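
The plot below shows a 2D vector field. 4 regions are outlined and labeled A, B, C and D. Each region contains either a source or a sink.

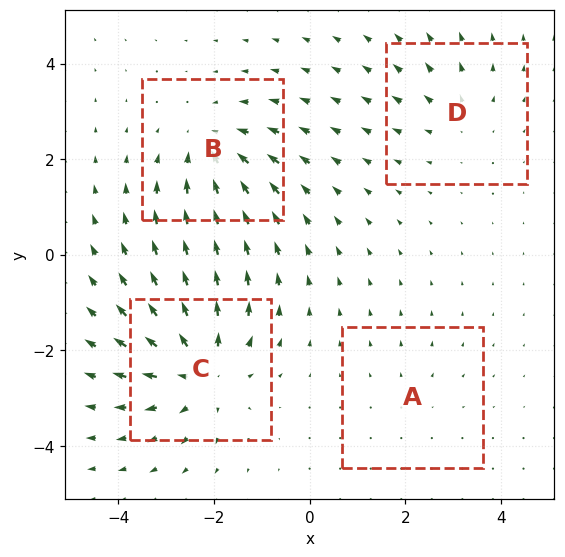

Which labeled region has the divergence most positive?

Divergence at each region's feature centre — A: about +2, B: about -5, C: about +6, D: about +3. Region C is most positive.

C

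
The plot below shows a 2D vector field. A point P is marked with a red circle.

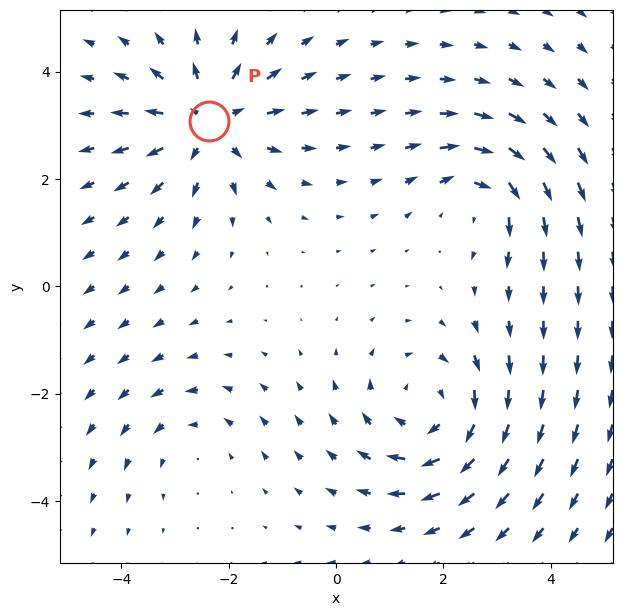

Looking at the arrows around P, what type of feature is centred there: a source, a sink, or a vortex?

At P (-2.4, 3.1) the arrows spread outward. Divergence about +5, curl ≈0 — positive divergence with near-zero curl is a source.

source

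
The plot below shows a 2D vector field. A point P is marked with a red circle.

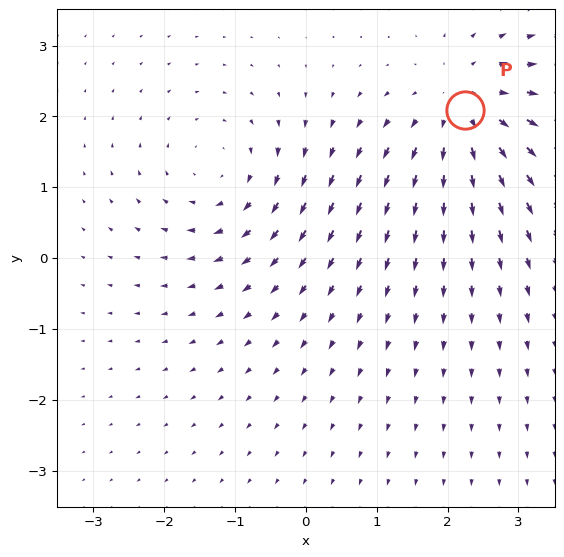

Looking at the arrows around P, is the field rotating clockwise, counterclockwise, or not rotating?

not rotating

Near P at (2.2, 2.1) the arrows show no circulation. The curl there is ≈0.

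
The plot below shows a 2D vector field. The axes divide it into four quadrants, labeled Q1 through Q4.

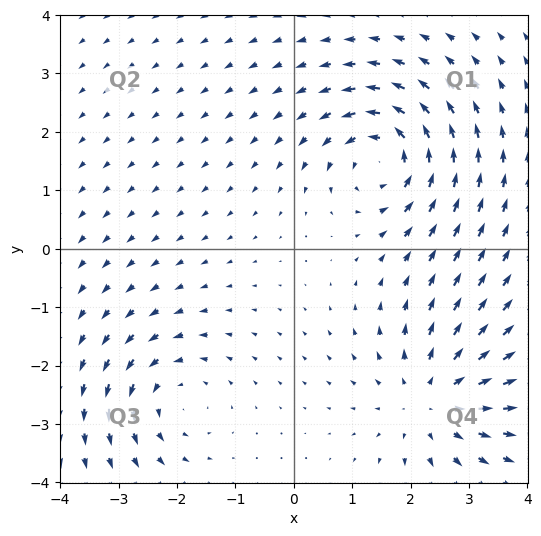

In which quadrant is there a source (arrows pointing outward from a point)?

The source sits at approximately (2.4, -2.6), which lies in quadrant Q4. The divergence there is about +4, positive as expected for a source.

Q4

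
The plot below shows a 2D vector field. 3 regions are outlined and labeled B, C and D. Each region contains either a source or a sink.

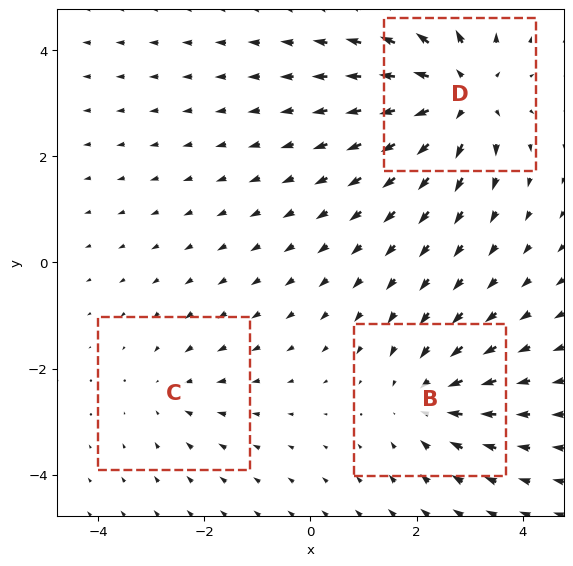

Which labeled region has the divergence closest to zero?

Divergence at each region's feature centre — B: about -3, C: about -2, D: about +5. Region C is closest to zero.

C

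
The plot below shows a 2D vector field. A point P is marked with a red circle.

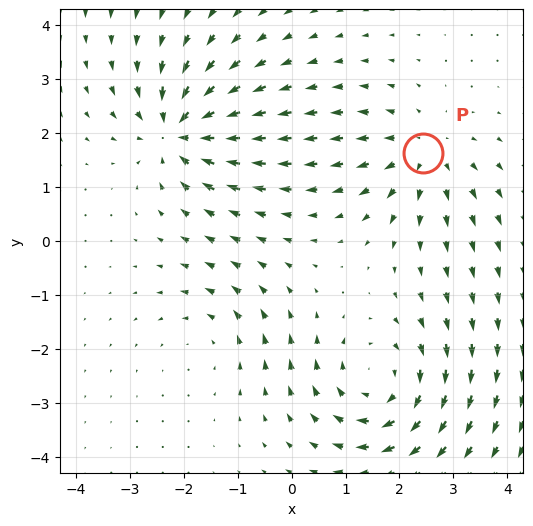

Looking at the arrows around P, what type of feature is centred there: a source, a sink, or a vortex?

At P (2.4, 1.6) the arrows spread outward. Divergence about +3, curl ≈0 — positive divergence with near-zero curl is a source.

source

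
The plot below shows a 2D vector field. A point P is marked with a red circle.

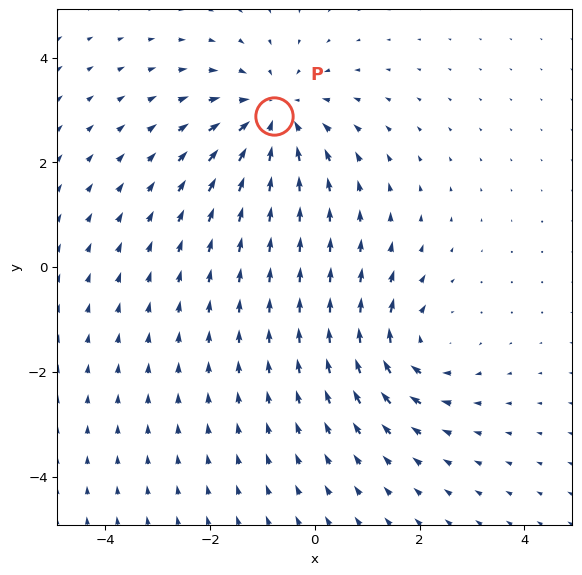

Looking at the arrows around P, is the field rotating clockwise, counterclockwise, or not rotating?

Near P at (-0.8, 2.9) the arrows show no circulation. The curl there is ≈0.

not rotating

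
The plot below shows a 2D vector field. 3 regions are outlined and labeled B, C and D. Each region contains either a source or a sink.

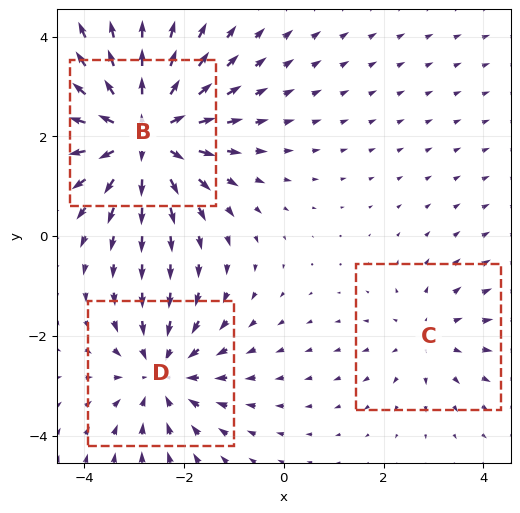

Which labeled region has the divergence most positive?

Divergence at each region's feature centre — B: about +4, C: about +2, D: about -3. Region B is most positive.

B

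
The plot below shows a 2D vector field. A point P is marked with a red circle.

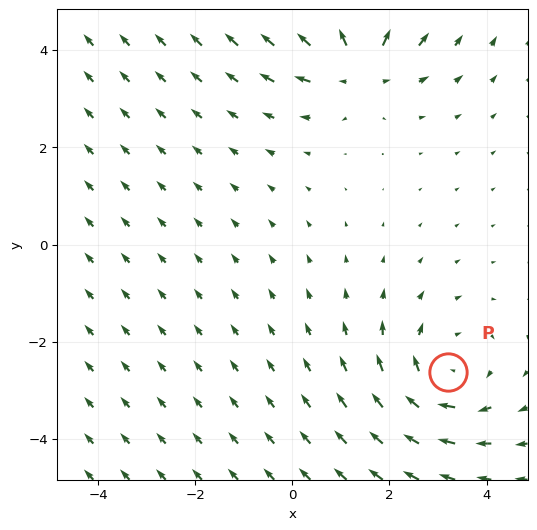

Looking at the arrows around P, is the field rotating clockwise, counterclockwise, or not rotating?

clockwise

Near P at (3.2, -2.6) the arrows circulate clockwise. The curl (z-component) there is about -3; negative curl means clockwise rotation.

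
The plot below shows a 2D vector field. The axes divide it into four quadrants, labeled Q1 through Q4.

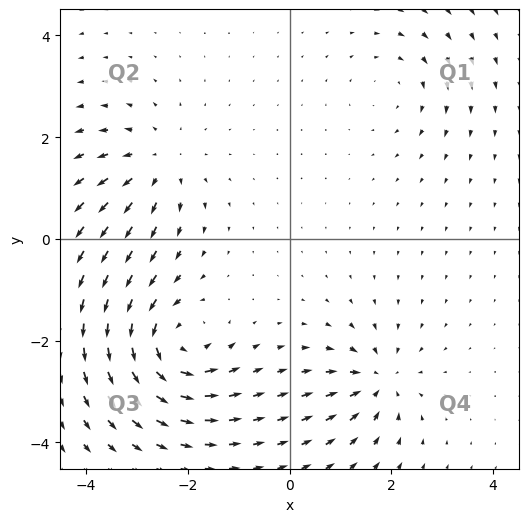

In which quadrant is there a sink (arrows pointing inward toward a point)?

The sink sits at approximately (1.7, -2.8), which lies in quadrant Q4. The divergence there is about -5, negative as expected for a sink.

Q4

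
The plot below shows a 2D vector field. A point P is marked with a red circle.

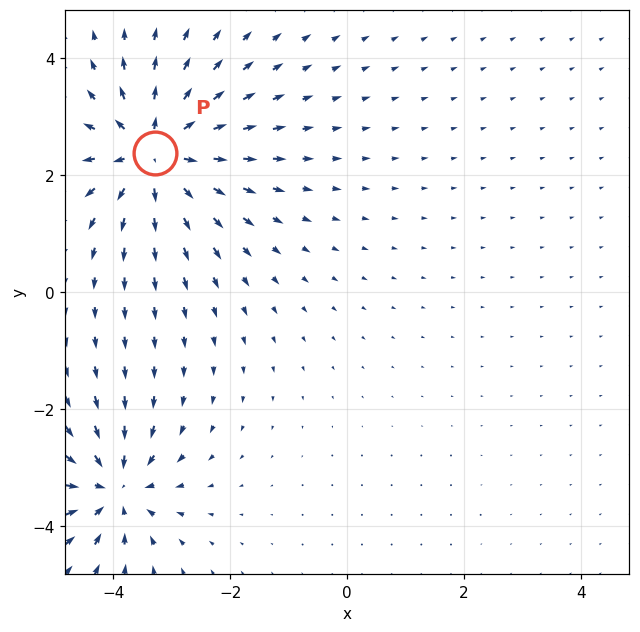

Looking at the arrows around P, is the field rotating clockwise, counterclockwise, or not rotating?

Near P at (-3.3, 2.4) the arrows show no circulation. The curl there is ≈0.

not rotating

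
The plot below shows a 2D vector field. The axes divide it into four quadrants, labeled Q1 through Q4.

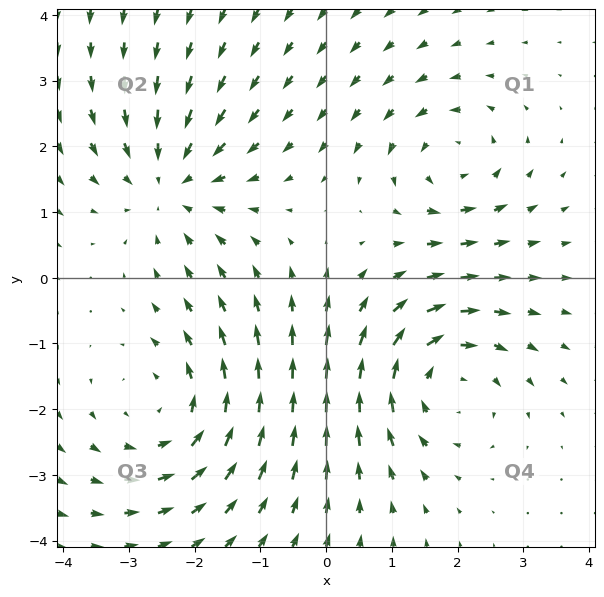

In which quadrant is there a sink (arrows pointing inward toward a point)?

Q2

The sink sits at approximately (-2.4, 1.4), which lies in quadrant Q2. The divergence there is about -4, negative as expected for a sink.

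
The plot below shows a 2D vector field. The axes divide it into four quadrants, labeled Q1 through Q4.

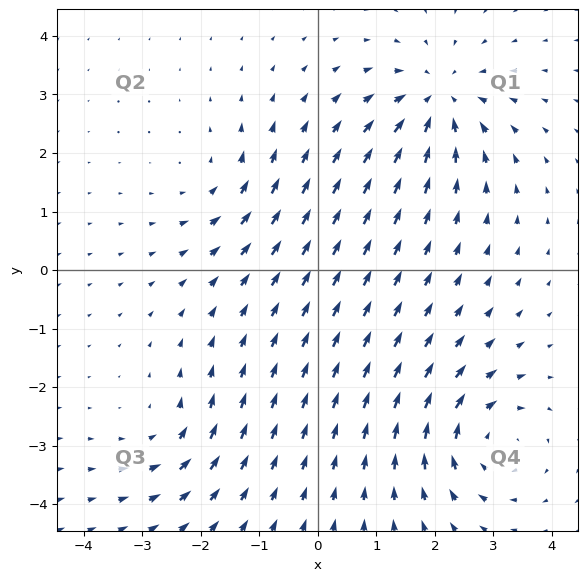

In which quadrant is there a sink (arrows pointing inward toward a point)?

Q1

The sink sits at approximately (2.1, 2.9), which lies in quadrant Q1. The divergence there is about -6, negative as expected for a sink.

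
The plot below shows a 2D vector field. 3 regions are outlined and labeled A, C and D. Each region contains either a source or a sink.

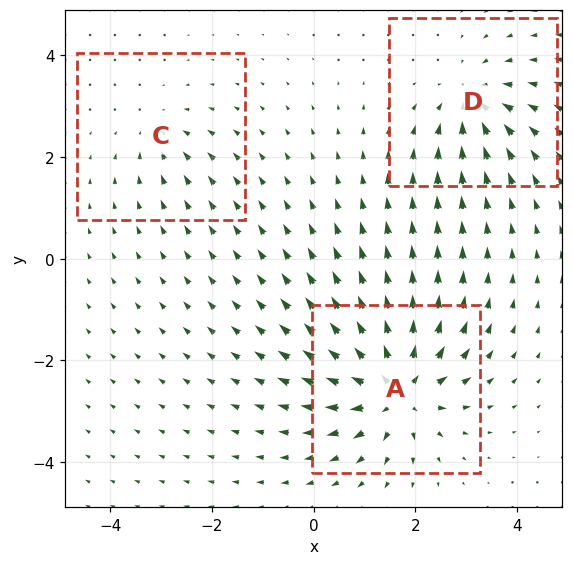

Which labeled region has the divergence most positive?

A

Divergence at each region's feature centre — A: about +6, C: about -2, D: about -4. Region A is most positive.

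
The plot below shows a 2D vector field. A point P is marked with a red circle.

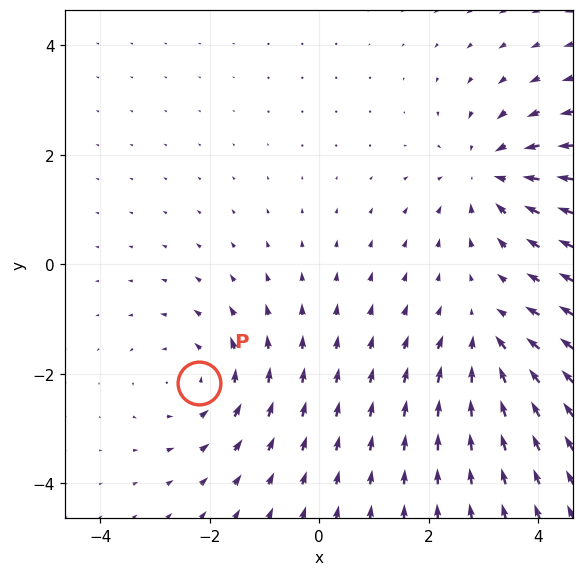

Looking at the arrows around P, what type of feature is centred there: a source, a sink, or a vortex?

At P (-2.2, -2.2) the arrows circulate counterclockwise. Divergence ≈0, curl about +3 — near-zero divergence with nonzero curl is a vortex.

vortex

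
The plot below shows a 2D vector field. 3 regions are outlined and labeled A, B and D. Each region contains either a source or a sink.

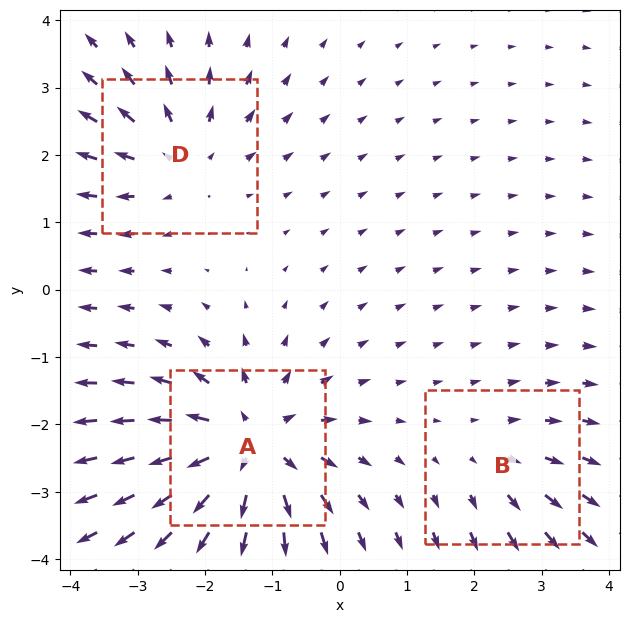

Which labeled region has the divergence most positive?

Divergence at each region's feature centre — A: about +5, B: about +2, D: about +3. Region A is most positive.

A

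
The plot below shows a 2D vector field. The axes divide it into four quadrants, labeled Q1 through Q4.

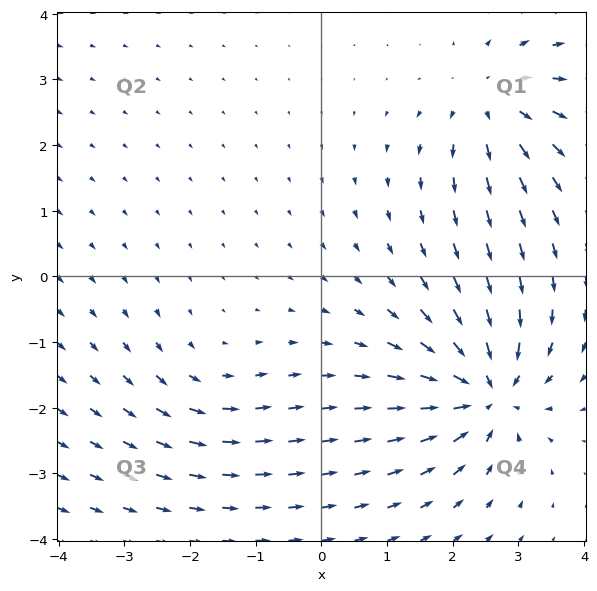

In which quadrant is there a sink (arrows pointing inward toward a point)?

Q4

The sink sits at approximately (2.5, -1.8), which lies in quadrant Q4. The divergence there is about -6, negative as expected for a sink.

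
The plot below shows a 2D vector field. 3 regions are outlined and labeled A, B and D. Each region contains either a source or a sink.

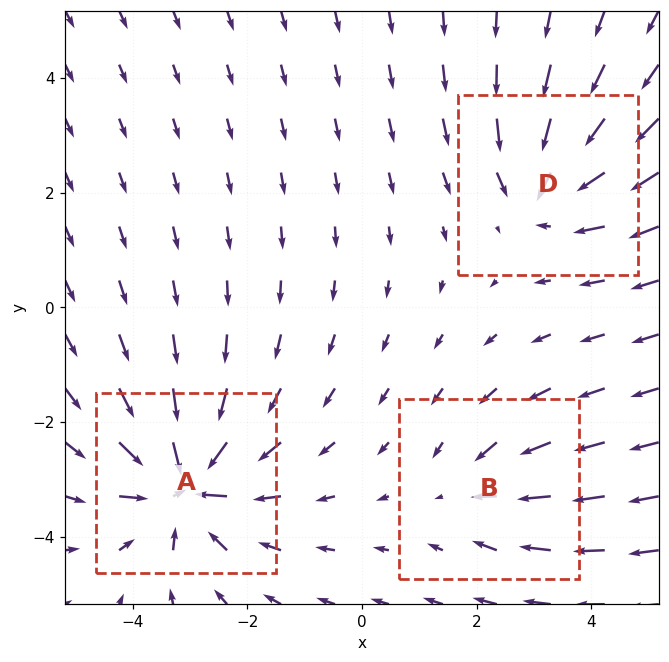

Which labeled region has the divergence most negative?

A

Divergence at each region's feature centre — A: about -5, B: about -2, D: about -3. Region A is most negative.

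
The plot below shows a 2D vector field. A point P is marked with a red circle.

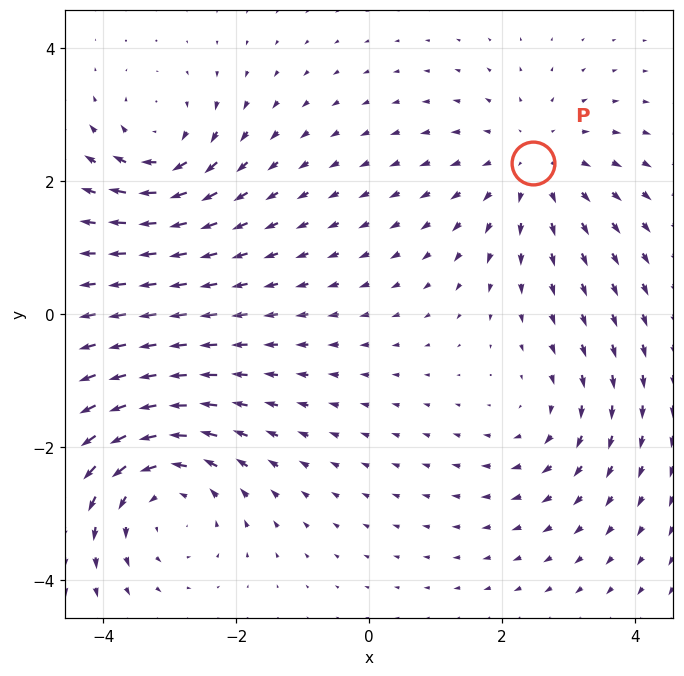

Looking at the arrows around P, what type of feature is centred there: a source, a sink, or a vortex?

At P (2.5, 2.3) the arrows spread outward. Divergence about +3, curl ≈0 — positive divergence with near-zero curl is a source.

source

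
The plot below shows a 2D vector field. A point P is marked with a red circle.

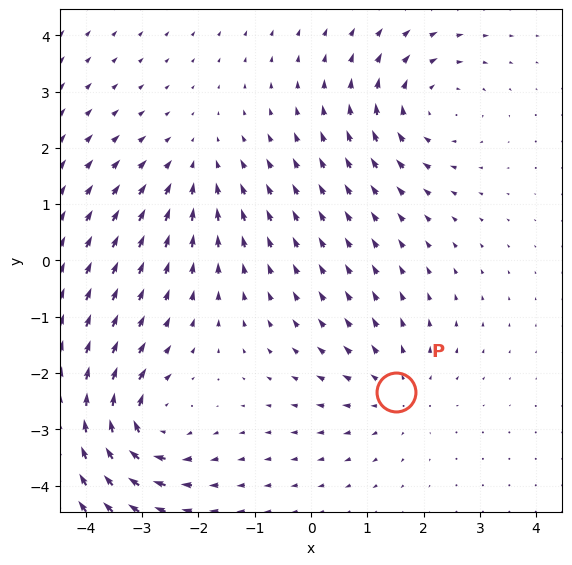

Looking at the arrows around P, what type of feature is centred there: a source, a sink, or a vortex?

At P (1.5, -2.3) the arrows spread outward. Divergence about +3, curl ≈0 — positive divergence with near-zero curl is a source.

source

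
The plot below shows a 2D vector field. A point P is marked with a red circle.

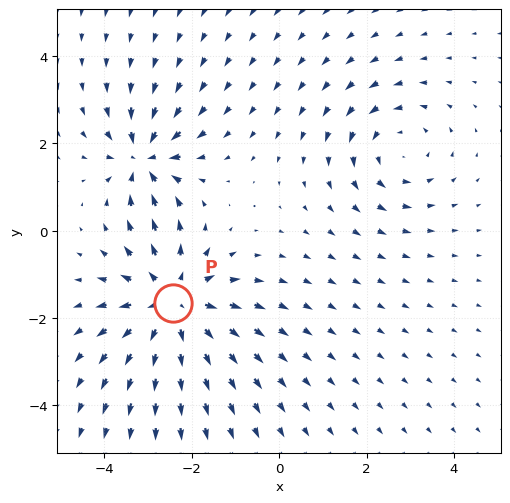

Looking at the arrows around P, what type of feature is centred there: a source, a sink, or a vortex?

source

At P (-2.4, -1.7) the arrows spread outward. Divergence about +4, curl ≈0 — positive divergence with near-zero curl is a source.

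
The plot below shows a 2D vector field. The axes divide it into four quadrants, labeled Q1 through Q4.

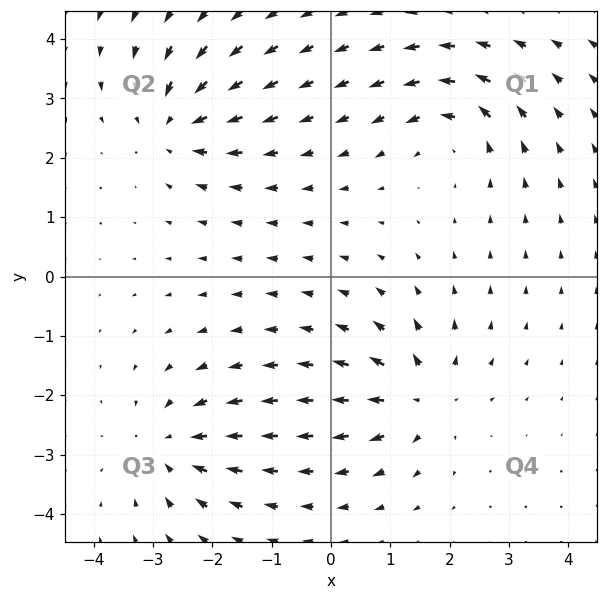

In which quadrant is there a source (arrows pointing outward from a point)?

The source sits at approximately (1.5, -2.0), which lies in quadrant Q4. The divergence there is about +6, positive as expected for a source.

Q4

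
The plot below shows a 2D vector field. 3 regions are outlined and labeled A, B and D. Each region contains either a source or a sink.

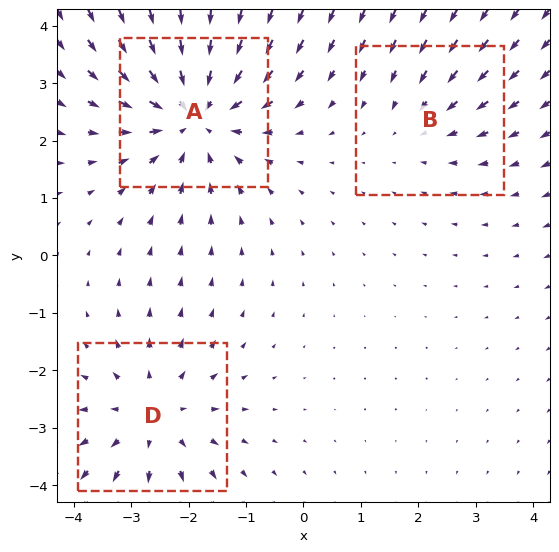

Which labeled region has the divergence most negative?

A

Divergence at each region's feature centre — A: about -4, B: about -2, D: about +3. Region A is most negative.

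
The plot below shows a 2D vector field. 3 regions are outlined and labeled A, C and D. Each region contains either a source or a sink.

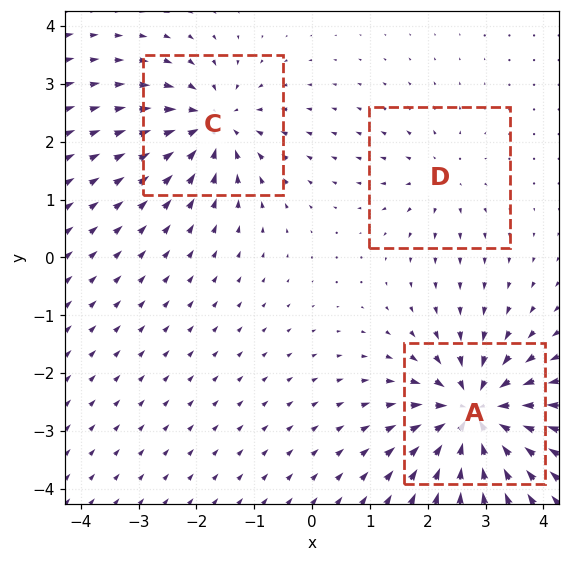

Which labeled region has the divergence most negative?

Divergence at each region's feature centre — A: about -6, C: about -4, D: about +2. Region A is most negative.

A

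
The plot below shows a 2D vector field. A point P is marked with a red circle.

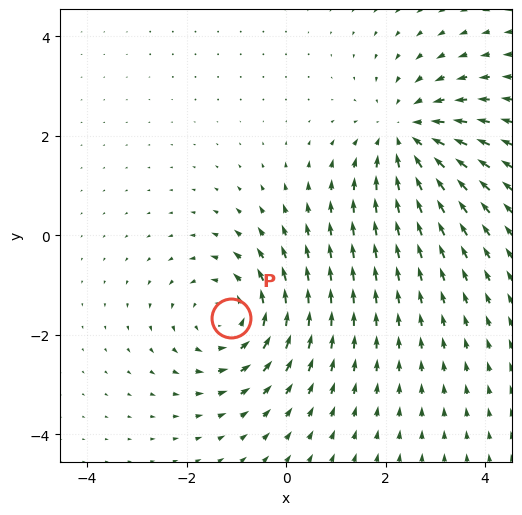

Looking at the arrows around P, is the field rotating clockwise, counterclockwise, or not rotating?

Near P at (-1.1, -1.7) the arrows circulate counterclockwise. The curl (z-component) there is about +4; positive curl means counterclockwise rotation.

counterclockwise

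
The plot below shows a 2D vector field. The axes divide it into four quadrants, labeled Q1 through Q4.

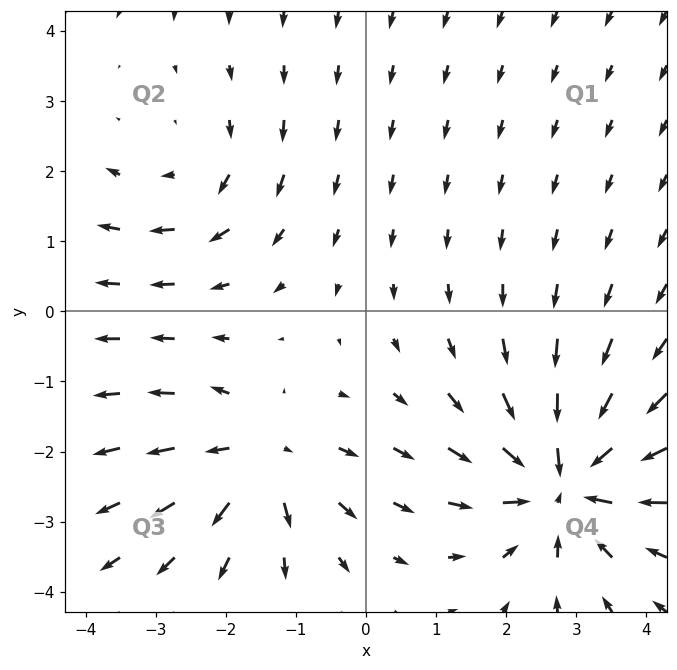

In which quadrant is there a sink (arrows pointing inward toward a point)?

The sink sits at approximately (2.8, -2.4), which lies in quadrant Q4. The divergence there is about -6, negative as expected for a sink.

Q4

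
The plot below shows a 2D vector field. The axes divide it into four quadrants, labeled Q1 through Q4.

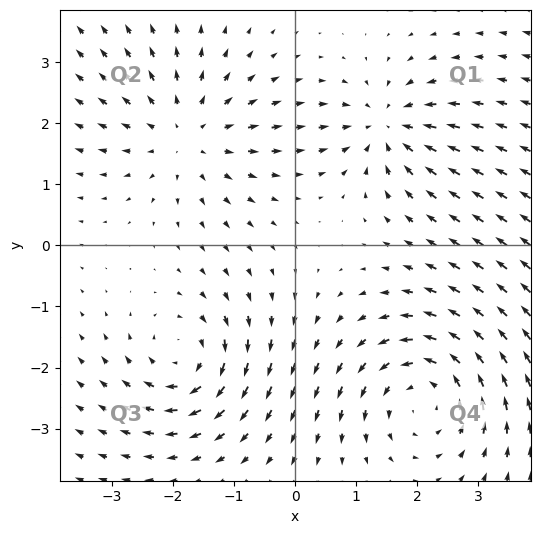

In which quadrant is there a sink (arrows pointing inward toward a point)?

The sink sits at approximately (1.5, 1.9), which lies in quadrant Q1. The divergence there is about -4, negative as expected for a sink.

Q1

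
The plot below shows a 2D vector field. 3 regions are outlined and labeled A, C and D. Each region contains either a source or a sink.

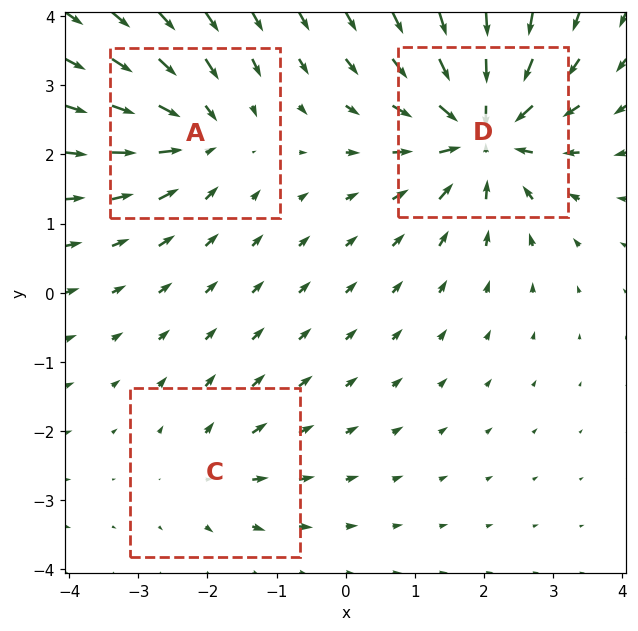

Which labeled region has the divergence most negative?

D

Divergence at each region's feature centre — A: about -4, C: about +2, D: about -6. Region D is most negative.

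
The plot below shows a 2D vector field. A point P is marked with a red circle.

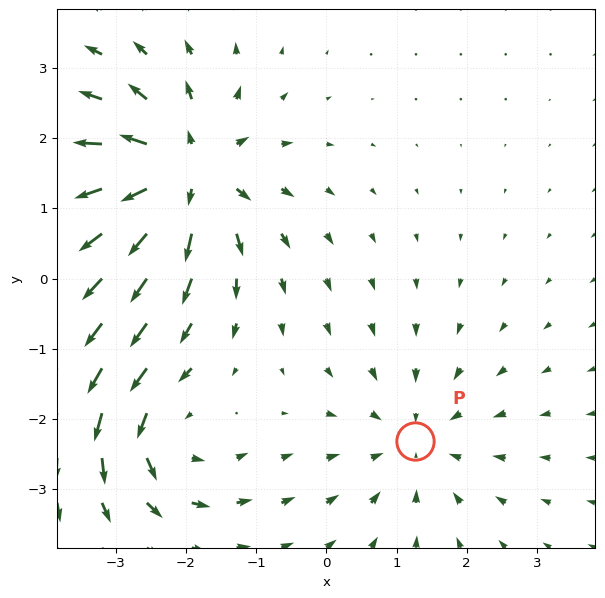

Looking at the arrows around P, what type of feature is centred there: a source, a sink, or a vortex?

sink

At P (1.3, -2.3) the arrows converge inward. Divergence about -3, curl ≈0 — negative divergence with near-zero curl is a sink.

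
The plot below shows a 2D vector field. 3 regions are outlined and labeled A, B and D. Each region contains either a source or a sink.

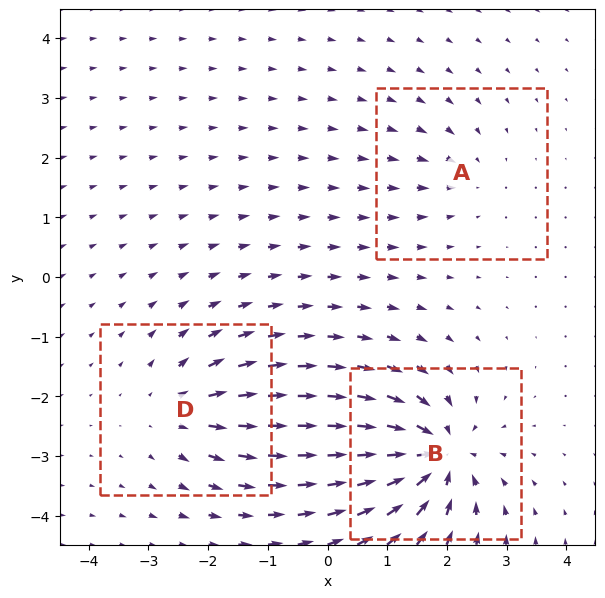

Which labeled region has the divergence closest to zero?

Divergence at each region's feature centre — A: about -2, B: about -7, D: about +4. Region A is closest to zero.

A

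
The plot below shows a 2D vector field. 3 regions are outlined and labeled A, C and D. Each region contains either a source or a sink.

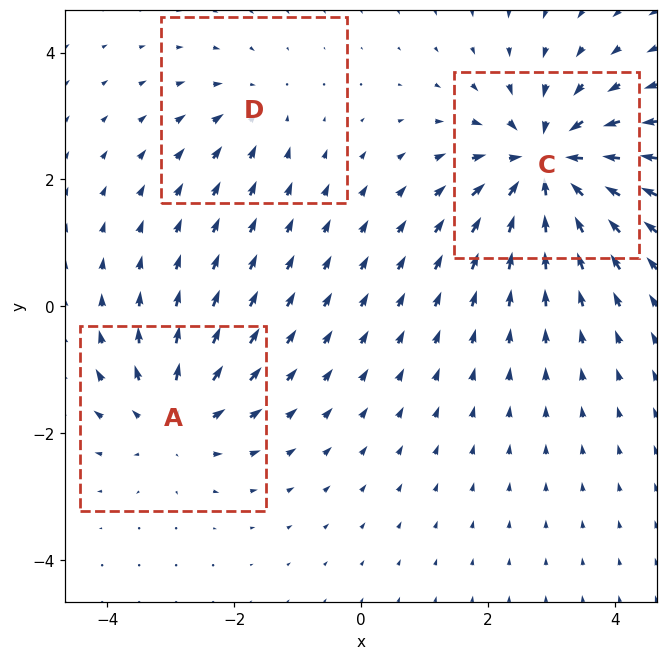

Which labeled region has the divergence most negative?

C

Divergence at each region's feature centre — A: about +3, C: about -6, D: about -2. Region C is most negative.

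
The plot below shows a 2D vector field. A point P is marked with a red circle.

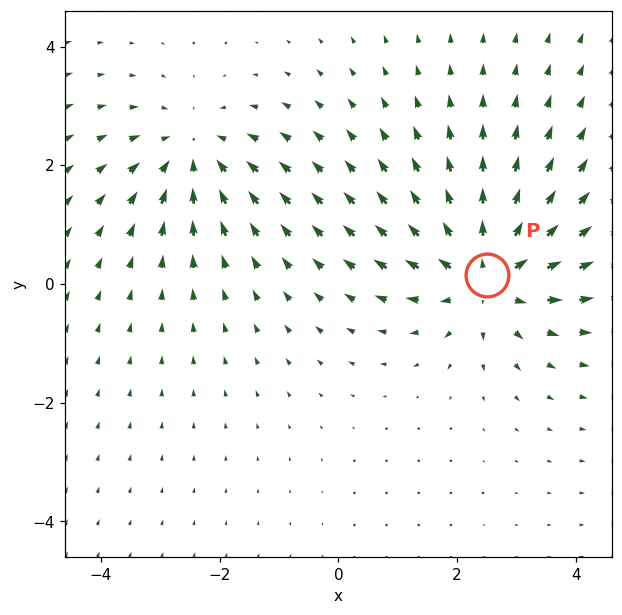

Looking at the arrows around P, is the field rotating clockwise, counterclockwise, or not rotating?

not rotating

Near P at (2.5, 0.2) the arrows show no circulation. The curl there is ≈0.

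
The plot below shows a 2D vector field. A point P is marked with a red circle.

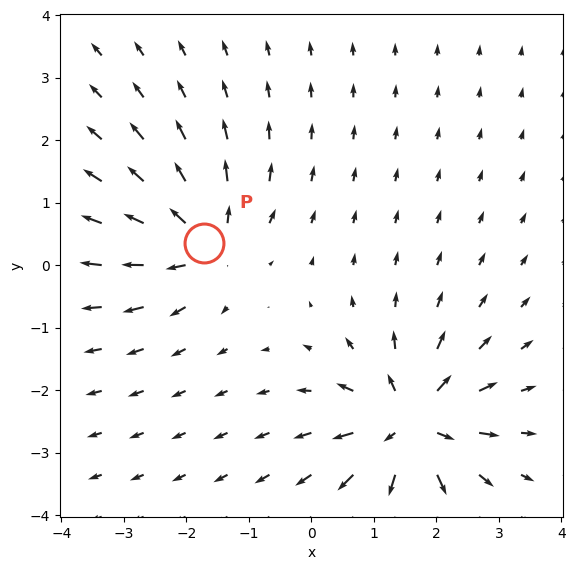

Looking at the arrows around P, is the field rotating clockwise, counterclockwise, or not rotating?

not rotating

Near P at (-1.7, 0.3) the arrows show no circulation. The curl there is ≈0.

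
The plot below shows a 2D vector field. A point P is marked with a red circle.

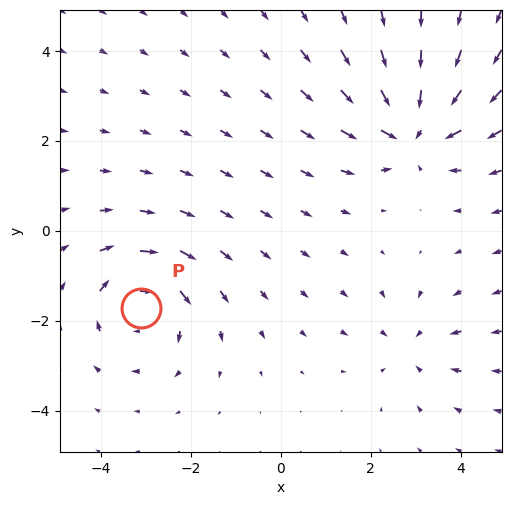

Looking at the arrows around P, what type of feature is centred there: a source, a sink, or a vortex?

vortex

At P (-3.1, -1.7) the arrows circulate clockwise. Divergence ≈0, curl about -4 — near-zero divergence with nonzero curl is a vortex.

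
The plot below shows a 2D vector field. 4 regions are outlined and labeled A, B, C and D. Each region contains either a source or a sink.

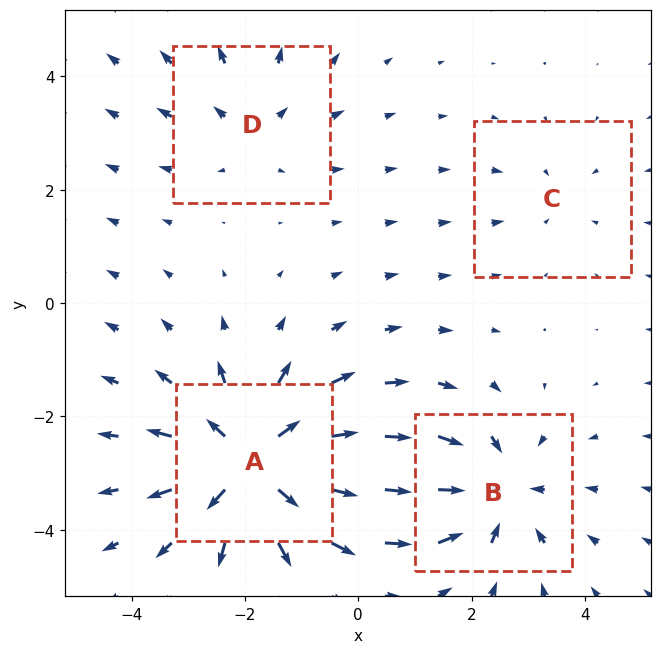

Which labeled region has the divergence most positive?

A

Divergence at each region's feature centre — A: about +7, B: about -5, C: about -2, D: about +3. Region A is most positive.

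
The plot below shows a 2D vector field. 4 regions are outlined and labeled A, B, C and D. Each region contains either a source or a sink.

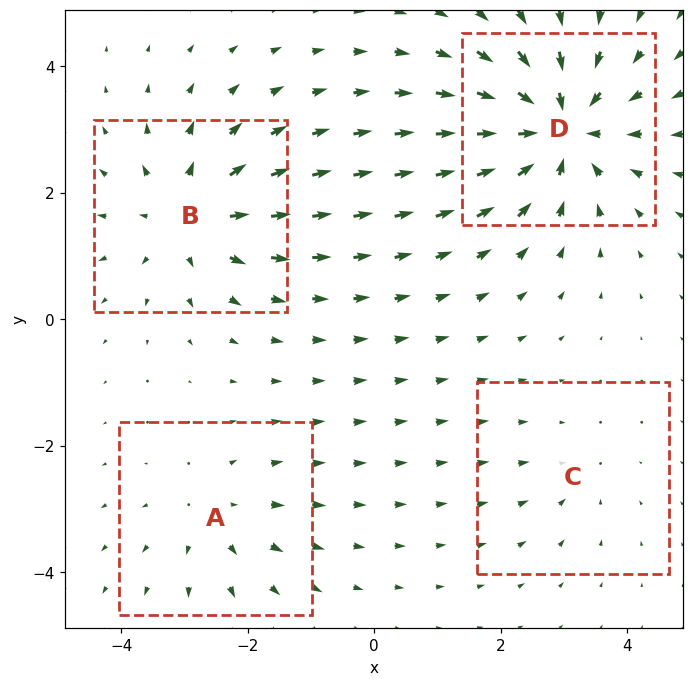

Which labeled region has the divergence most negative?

D

Divergence at each region's feature centre — A: about +3, B: about +5, C: about -2, D: about -7. Region D is most negative.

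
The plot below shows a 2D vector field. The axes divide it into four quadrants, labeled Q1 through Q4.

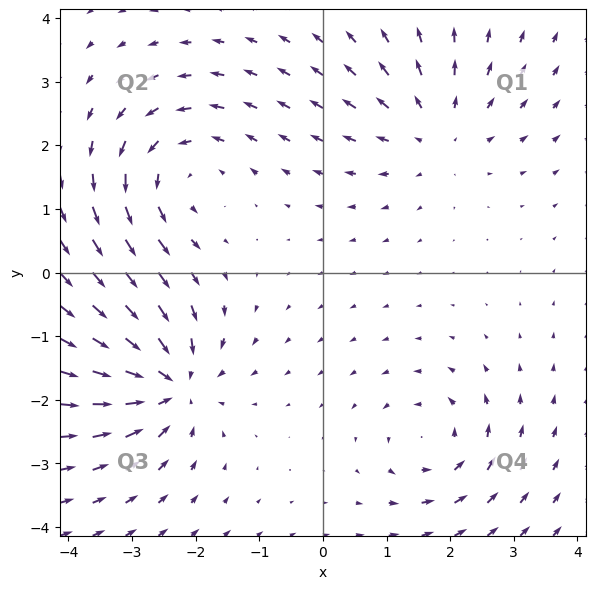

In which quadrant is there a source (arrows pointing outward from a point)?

Q1

The source sits at approximately (1.8, 2.2), which lies in quadrant Q1. The divergence there is about +3, positive as expected for a source.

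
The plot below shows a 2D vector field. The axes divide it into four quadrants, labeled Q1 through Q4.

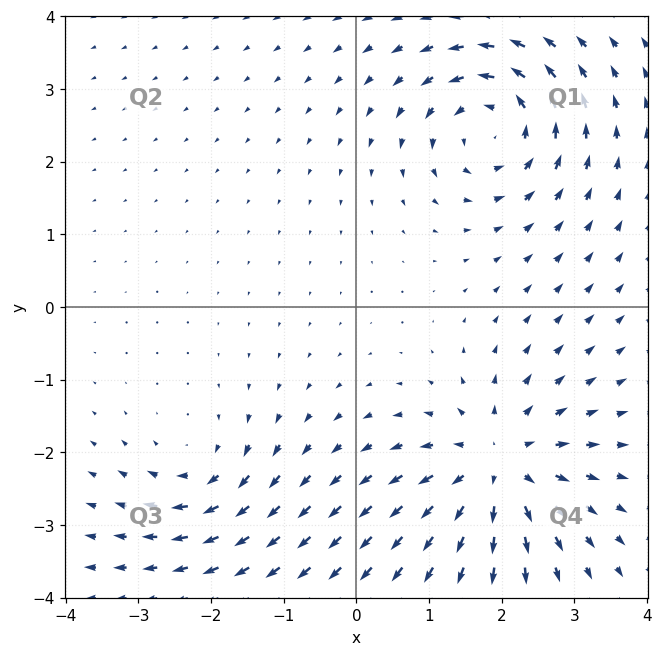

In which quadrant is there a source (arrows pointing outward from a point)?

The source sits at approximately (1.9, -2.2), which lies in quadrant Q4. The divergence there is about +6, positive as expected for a source.

Q4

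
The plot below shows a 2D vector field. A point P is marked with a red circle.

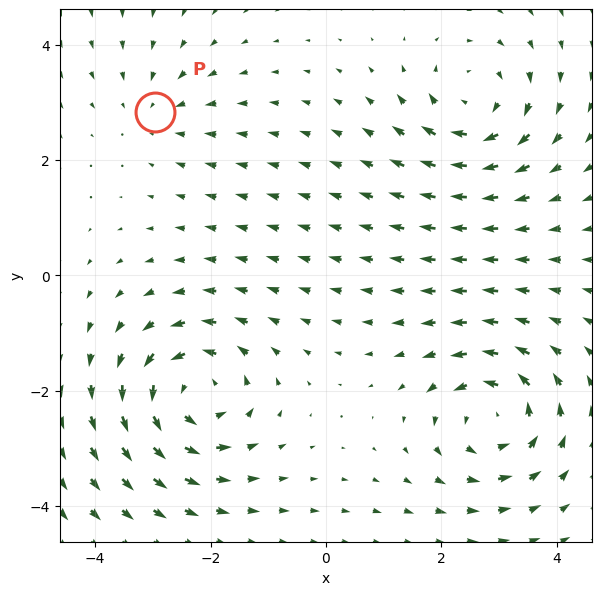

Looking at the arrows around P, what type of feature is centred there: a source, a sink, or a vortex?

sink

At P (-3.0, 2.8) the arrows converge inward. Divergence about -2, curl ≈0 — negative divergence with near-zero curl is a sink.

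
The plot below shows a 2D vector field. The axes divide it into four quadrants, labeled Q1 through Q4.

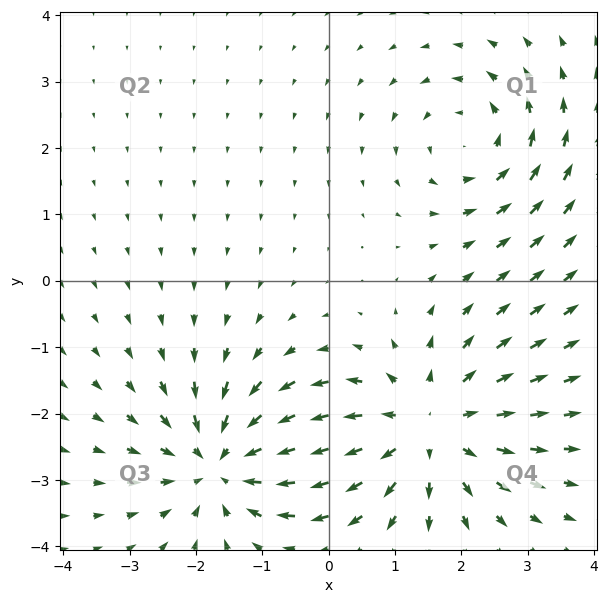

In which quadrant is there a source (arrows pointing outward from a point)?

Q4

The source sits at approximately (1.5, -2.2), which lies in quadrant Q4. The divergence there is about +4, positive as expected for a source.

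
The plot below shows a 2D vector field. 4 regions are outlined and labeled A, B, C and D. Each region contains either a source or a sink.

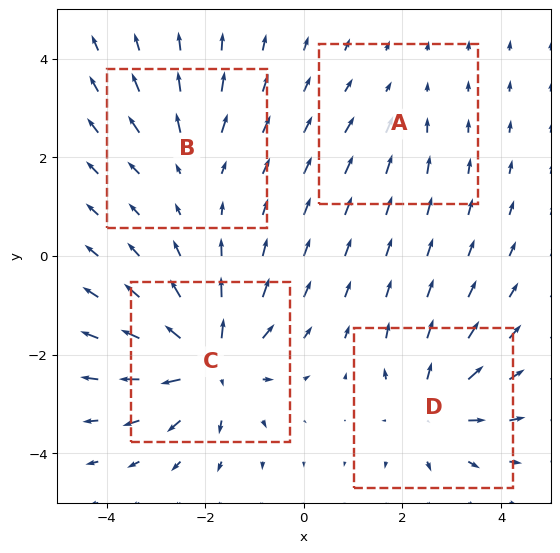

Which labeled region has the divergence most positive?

Divergence at each region's feature centre — A: about -2, B: about +3, C: about +8, D: about +6. Region C is most positive.

C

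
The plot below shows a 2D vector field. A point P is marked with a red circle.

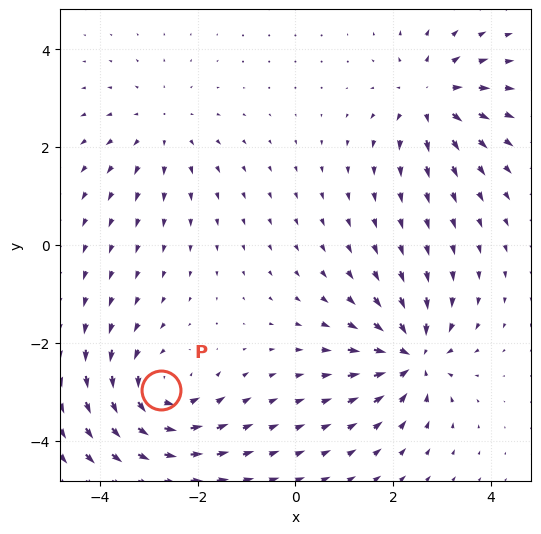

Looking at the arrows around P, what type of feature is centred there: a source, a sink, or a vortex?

At P (-2.7, -3.0) the arrows circulate counterclockwise. Divergence ≈0, curl about +5 — near-zero divergence with nonzero curl is a vortex.

vortex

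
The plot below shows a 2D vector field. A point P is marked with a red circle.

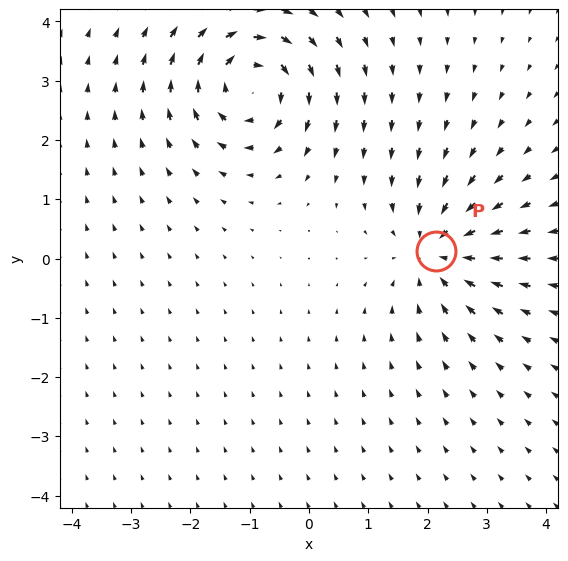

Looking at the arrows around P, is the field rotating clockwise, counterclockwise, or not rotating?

not rotating

Near P at (2.1, 0.1) the arrows show no circulation. The curl there is ≈0.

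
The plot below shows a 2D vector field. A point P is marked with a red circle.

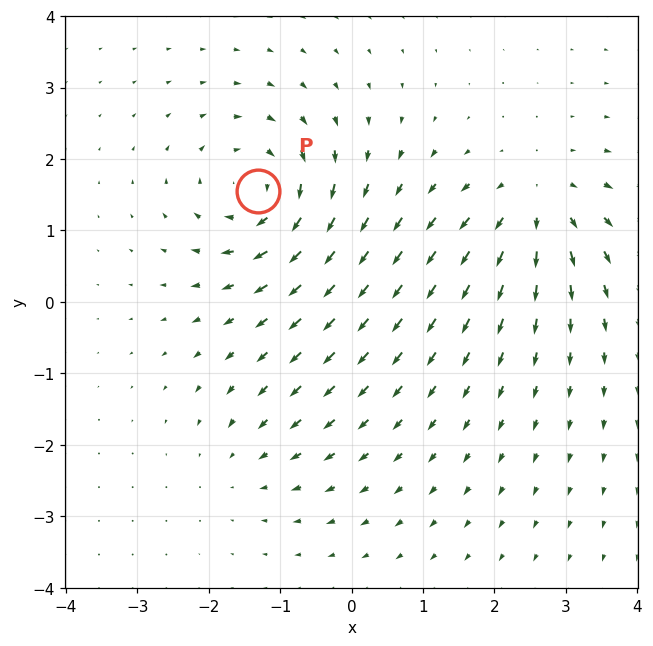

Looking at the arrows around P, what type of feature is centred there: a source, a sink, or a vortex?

vortex

At P (-1.3, 1.5) the arrows circulate clockwise. Divergence ≈0, curl about -6 — near-zero divergence with nonzero curl is a vortex.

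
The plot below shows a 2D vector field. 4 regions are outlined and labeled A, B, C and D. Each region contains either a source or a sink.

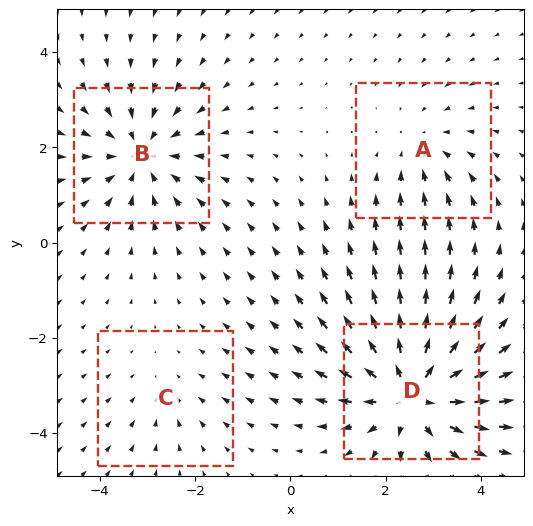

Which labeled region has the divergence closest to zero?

C

Divergence at each region's feature centre — A: about -3, B: about -4, C: about -2, D: about +6. Region C is closest to zero.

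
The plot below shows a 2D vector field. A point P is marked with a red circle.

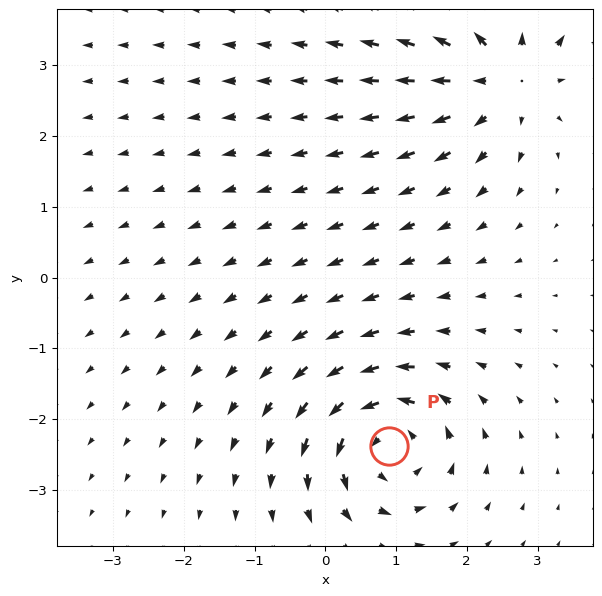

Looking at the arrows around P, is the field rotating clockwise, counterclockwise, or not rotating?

Near P at (0.9, -2.4) the arrows circulate counterclockwise. The curl (z-component) there is about +5; positive curl means counterclockwise rotation.

counterclockwise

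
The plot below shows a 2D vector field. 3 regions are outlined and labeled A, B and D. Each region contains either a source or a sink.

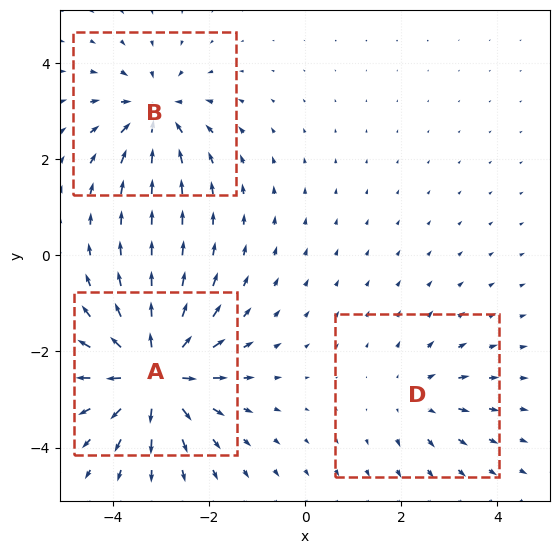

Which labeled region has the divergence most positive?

A

Divergence at each region's feature centre — A: about +6, B: about -4, D: about +2. Region A is most positive.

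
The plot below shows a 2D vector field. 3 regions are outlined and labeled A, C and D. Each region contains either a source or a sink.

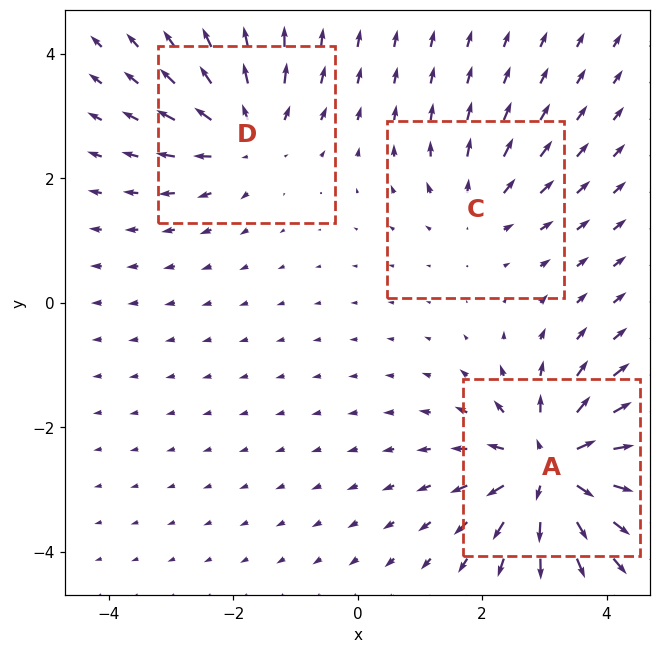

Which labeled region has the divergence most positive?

A

Divergence at each region's feature centre — A: about +6, C: about +3, D: about +4. Region A is most positive.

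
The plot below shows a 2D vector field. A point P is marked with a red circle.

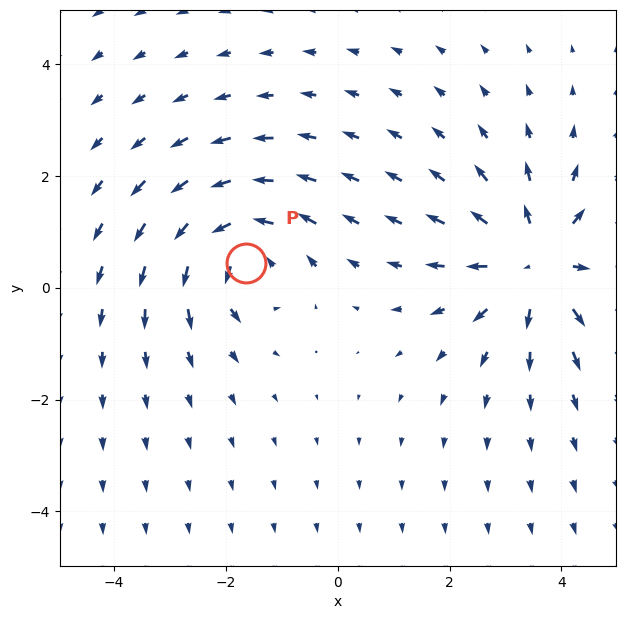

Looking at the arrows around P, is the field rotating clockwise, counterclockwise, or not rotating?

Near P at (-1.6, 0.4) the arrows circulate counterclockwise. The curl (z-component) there is about +4; positive curl means counterclockwise rotation.

counterclockwise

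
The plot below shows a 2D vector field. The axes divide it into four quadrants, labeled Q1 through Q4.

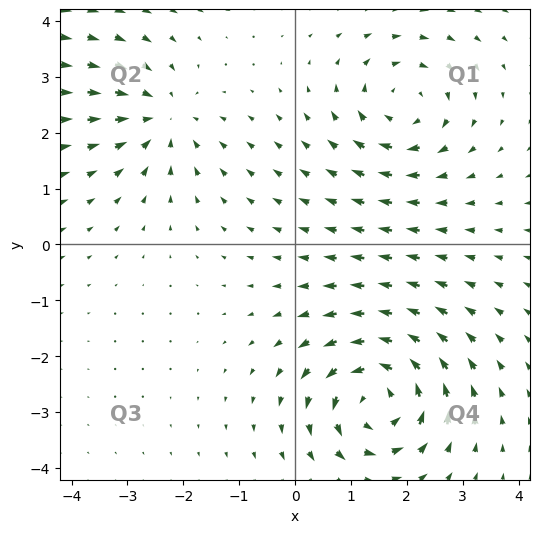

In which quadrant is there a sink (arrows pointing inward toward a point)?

The sink sits at approximately (-2.4, 2.2), which lies in quadrant Q2. The divergence there is about -3, negative as expected for a sink.

Q2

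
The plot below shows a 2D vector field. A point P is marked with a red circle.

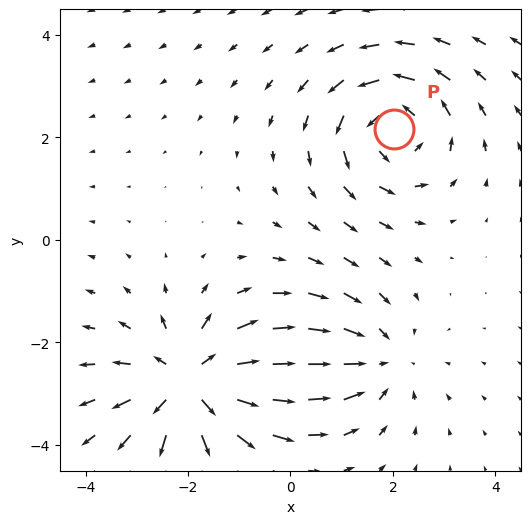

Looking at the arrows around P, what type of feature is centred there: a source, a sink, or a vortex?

At P (2.0, 2.2) the arrows circulate counterclockwise. Divergence ≈0, curl about +4 — near-zero divergence with nonzero curl is a vortex.

vortex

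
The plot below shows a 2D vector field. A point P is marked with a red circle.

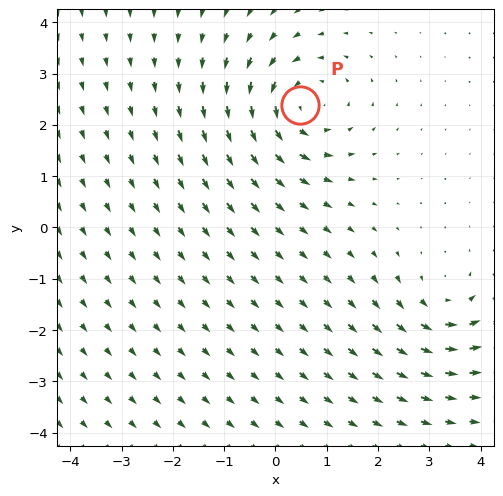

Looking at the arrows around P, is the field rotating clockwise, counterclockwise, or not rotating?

counterclockwise

Near P at (0.5, 2.4) the arrows circulate counterclockwise. The curl (z-component) there is about +5; positive curl means counterclockwise rotation.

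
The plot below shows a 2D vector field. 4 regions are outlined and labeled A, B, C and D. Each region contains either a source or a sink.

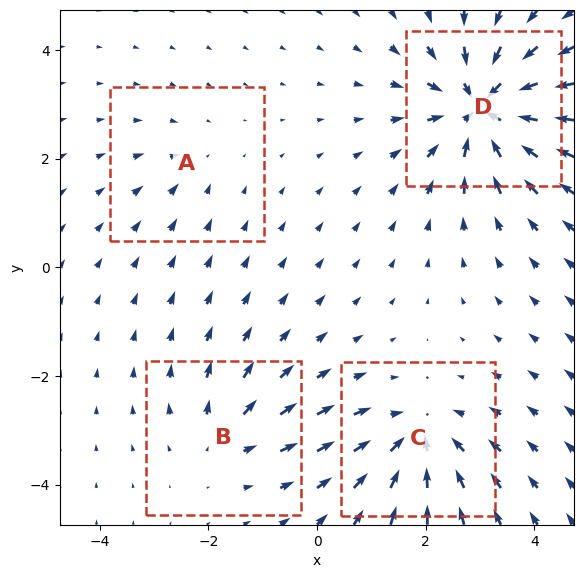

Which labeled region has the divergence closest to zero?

A

Divergence at each region's feature centre — A: about -2, B: about +3, C: about -5, D: about -7. Region A is closest to zero.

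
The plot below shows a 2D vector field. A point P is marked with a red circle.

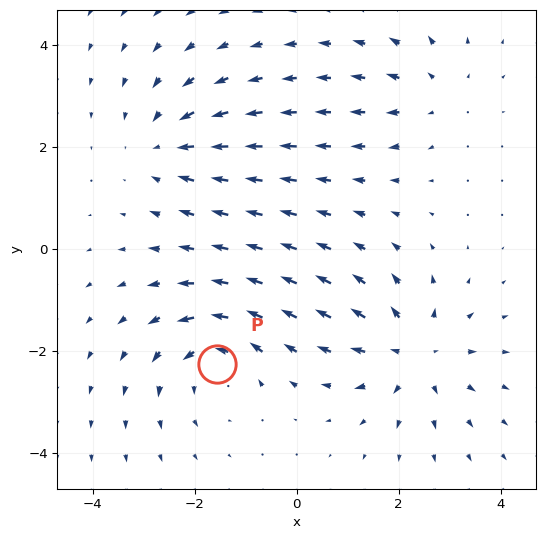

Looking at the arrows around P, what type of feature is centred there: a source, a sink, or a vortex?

At P (-1.6, -2.3) the arrows circulate counterclockwise. Divergence ≈0, curl about +5 — near-zero divergence with nonzero curl is a vortex.

vortex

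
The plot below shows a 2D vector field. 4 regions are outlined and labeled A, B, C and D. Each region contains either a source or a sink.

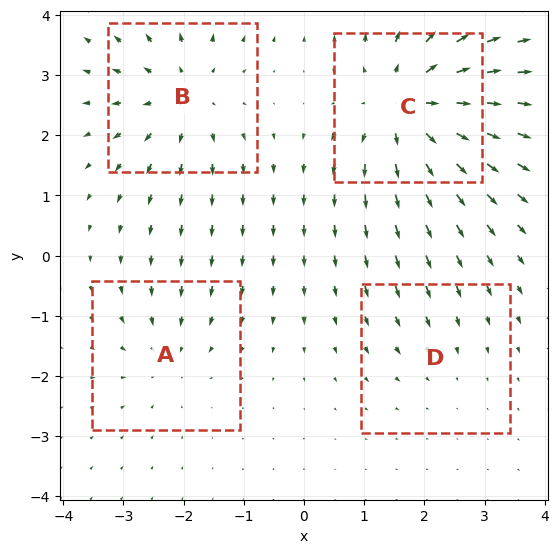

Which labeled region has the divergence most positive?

C

Divergence at each region's feature centre — A: about -3, B: about +5, C: about +7, D: about -2. Region C is most positive.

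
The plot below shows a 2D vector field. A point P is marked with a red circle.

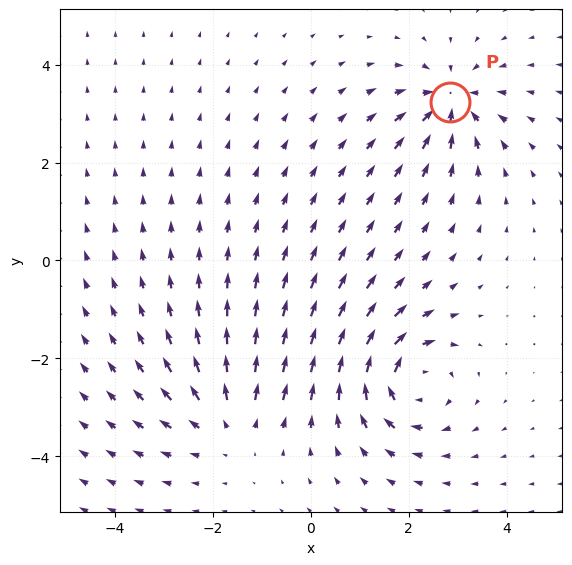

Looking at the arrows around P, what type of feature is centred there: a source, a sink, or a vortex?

At P (2.9, 3.2) the arrows converge inward. Divergence about -5, curl ≈0 — negative divergence with near-zero curl is a sink.

sink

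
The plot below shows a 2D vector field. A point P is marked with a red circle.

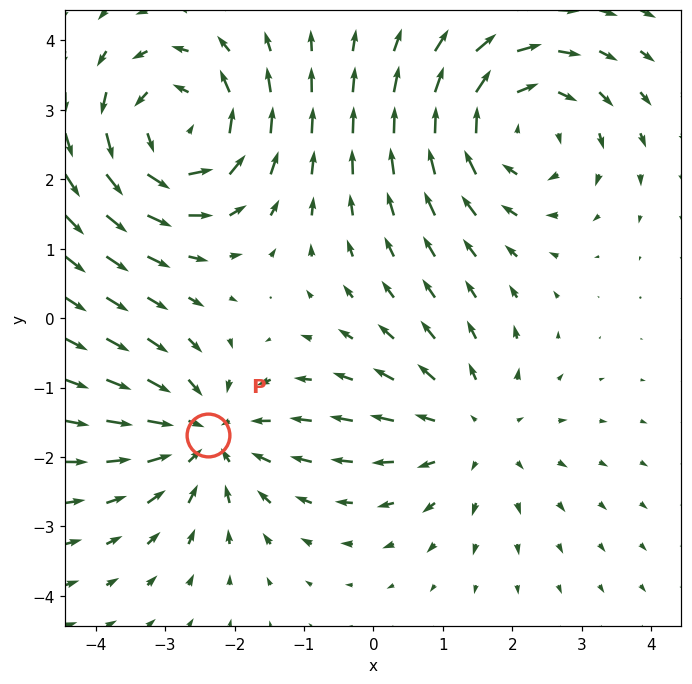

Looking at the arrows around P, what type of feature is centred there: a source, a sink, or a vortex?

At P (-2.4, -1.7) the arrows converge inward. Divergence about -4, curl ≈0 — negative divergence with near-zero curl is a sink.

sink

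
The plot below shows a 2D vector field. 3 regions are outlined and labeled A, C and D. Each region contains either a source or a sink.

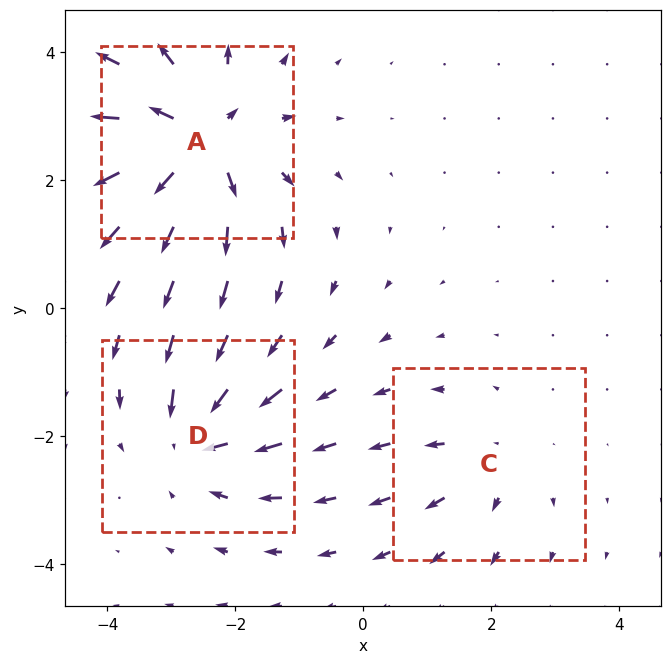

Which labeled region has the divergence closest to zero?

Divergence at each region's feature centre — A: about +5, C: about +2, D: about -4. Region C is closest to zero.

C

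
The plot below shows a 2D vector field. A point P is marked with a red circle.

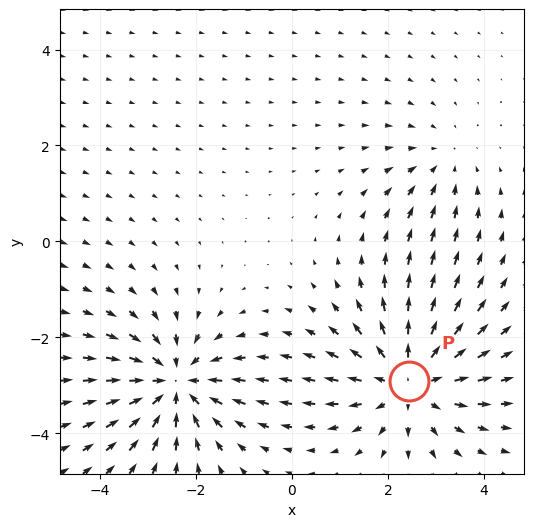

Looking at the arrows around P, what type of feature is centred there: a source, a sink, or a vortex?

source

At P (2.4, -2.9) the arrows spread outward. Divergence about +4, curl ≈0 — positive divergence with near-zero curl is a source.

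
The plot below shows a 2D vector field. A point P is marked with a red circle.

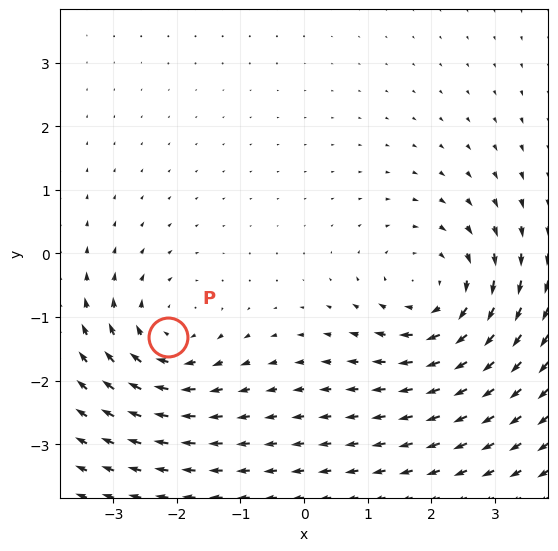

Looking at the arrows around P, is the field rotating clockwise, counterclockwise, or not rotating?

Near P at (-2.1, -1.3) the arrows circulate clockwise. The curl (z-component) there is about -4; negative curl means clockwise rotation.

clockwise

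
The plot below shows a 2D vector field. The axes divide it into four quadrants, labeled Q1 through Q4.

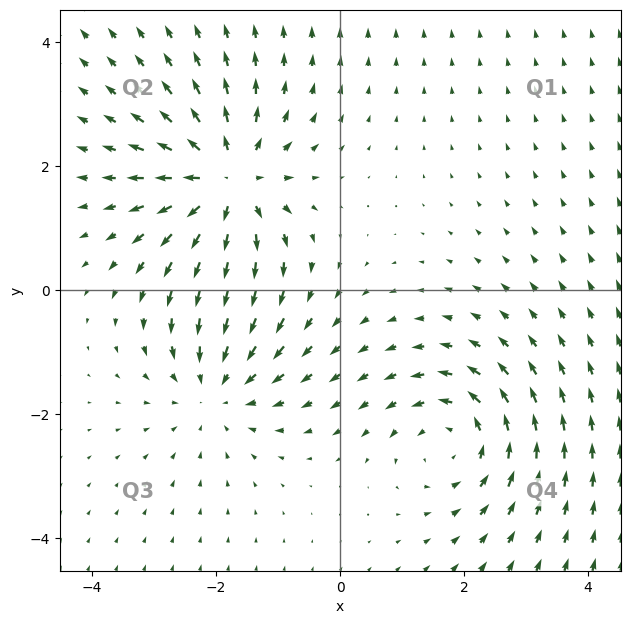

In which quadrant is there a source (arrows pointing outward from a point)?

Q2

The source sits at approximately (-1.8, 1.8), which lies in quadrant Q2. The divergence there is about +5, positive as expected for a source.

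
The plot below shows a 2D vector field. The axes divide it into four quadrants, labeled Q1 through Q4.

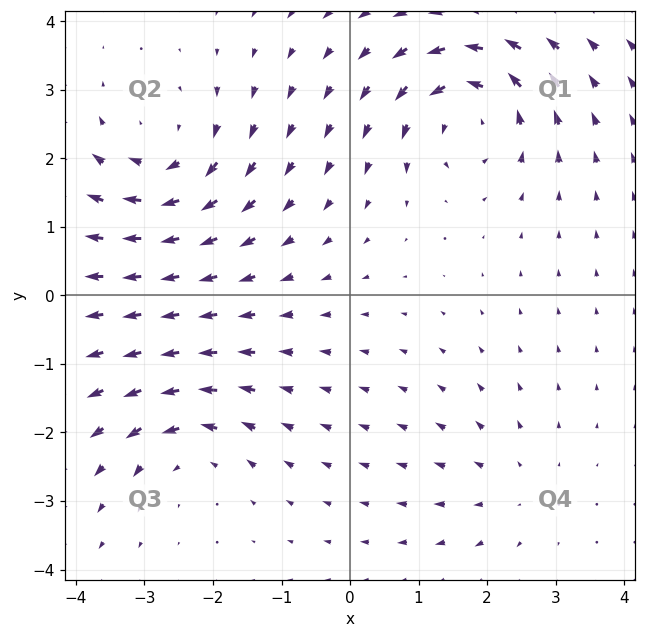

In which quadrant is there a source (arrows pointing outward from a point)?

The source sits at approximately (2.4, -2.8), which lies in quadrant Q4. The divergence there is about +2, positive as expected for a source.

Q4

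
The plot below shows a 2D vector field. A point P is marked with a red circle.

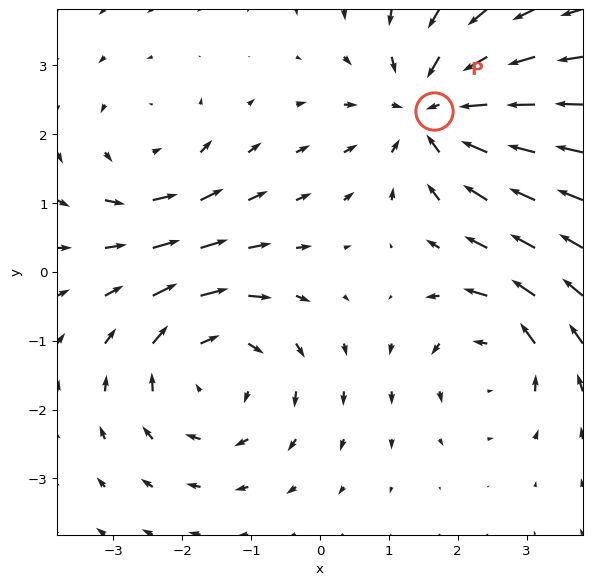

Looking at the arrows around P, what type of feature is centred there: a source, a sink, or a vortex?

At P (1.7, 2.3) the arrows converge inward. Divergence about -5, curl ≈0 — negative divergence with near-zero curl is a sink.

sink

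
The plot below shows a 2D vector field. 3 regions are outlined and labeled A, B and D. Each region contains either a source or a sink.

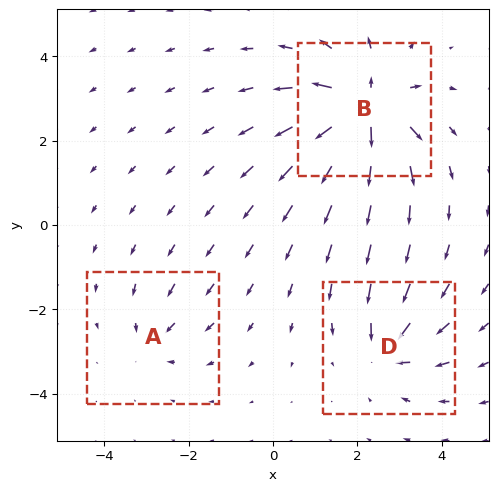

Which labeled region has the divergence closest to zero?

A

Divergence at each region's feature centre — A: about -2, B: about +7, D: about -4. Region A is closest to zero.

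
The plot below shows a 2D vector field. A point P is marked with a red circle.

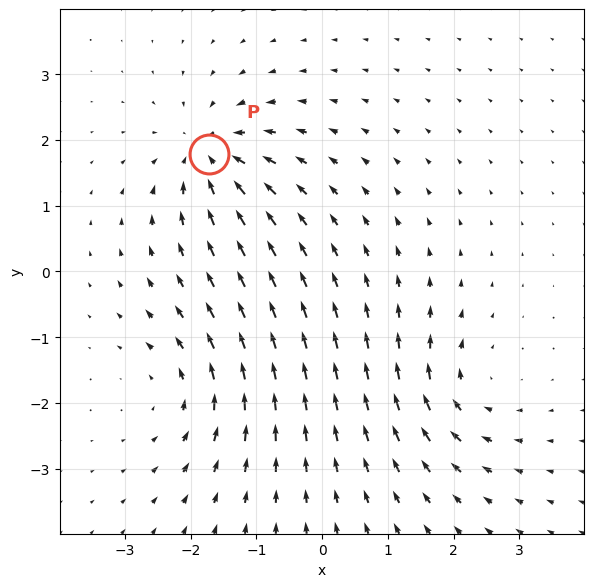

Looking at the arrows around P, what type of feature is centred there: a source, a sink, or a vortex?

sink

At P (-1.7, 1.8) the arrows converge inward. Divergence about -6, curl ≈0 — negative divergence with near-zero curl is a sink.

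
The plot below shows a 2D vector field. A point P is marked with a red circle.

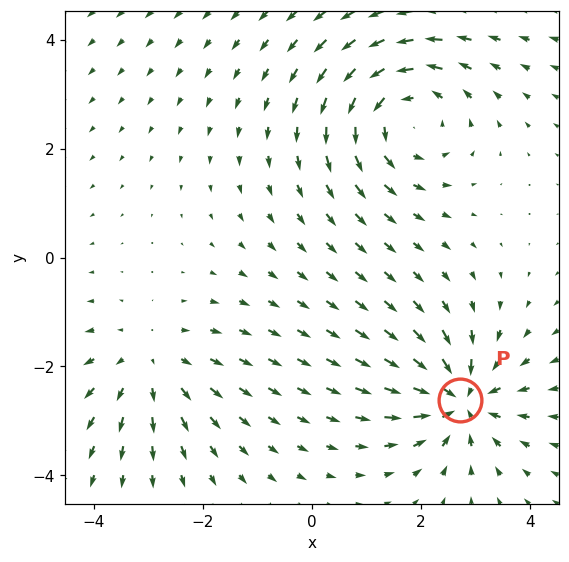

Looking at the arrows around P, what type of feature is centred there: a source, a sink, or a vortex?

sink

At P (2.7, -2.6) the arrows converge inward. Divergence about -6, curl ≈0 — negative divergence with near-zero curl is a sink.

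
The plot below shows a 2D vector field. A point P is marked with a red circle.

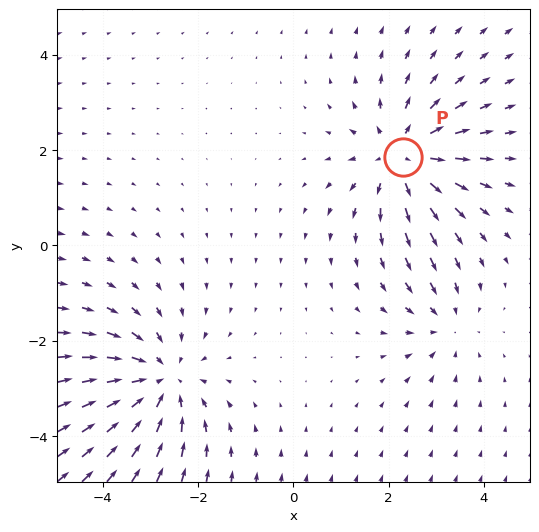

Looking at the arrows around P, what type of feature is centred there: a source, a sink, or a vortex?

source

At P (2.3, 1.9) the arrows spread outward. Divergence about +4, curl ≈0 — positive divergence with near-zero curl is a source.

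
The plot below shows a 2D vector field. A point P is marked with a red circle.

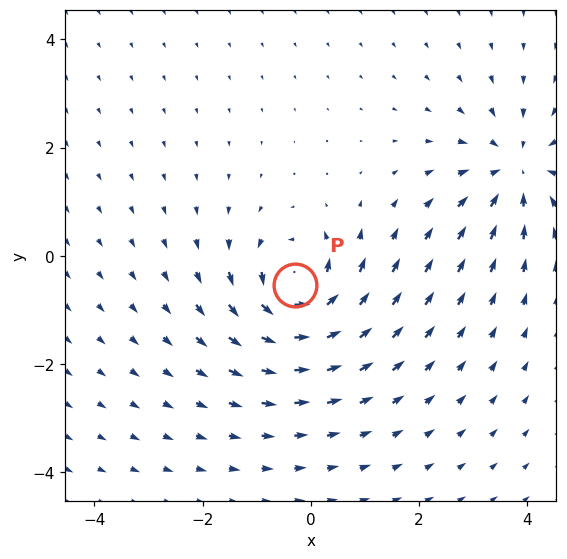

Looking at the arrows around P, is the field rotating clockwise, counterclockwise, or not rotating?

Near P at (-0.3, -0.5) the arrows circulate counterclockwise. The curl (z-component) there is about +5; positive curl means counterclockwise rotation.

counterclockwise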